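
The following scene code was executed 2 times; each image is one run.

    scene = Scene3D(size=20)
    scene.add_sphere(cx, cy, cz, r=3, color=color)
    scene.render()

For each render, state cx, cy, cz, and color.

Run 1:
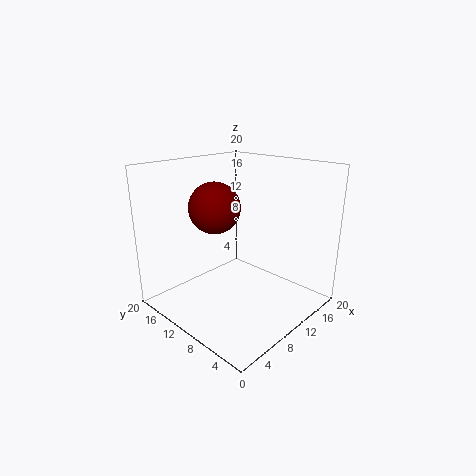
cx = 4, cy = 8, cz = 16, color = 'maroon'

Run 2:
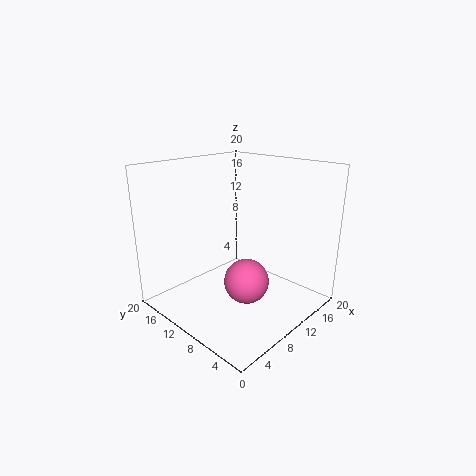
cx = 8.5, cy = 7, cz = 5, color = 'hotpink'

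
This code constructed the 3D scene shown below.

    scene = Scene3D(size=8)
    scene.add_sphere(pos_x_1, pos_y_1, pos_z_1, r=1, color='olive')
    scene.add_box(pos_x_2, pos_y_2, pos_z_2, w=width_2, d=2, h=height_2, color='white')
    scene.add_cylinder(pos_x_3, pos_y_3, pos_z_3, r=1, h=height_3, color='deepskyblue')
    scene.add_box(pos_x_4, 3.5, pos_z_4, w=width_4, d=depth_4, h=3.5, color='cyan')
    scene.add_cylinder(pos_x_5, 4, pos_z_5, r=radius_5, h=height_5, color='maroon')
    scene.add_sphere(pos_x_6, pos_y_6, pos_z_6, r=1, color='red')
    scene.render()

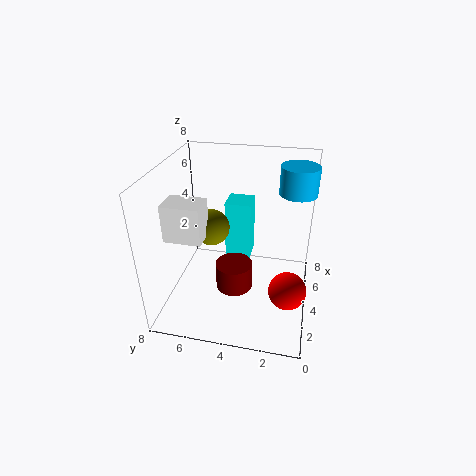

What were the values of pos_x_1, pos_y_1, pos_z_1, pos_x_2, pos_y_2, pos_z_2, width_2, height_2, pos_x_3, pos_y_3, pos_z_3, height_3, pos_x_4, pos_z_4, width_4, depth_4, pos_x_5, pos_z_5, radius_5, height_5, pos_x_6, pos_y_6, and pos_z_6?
pos_x_1 = 4
pos_y_1 = 5.5
pos_z_1 = 4.5
pos_x_2 = 2
pos_y_2 = 5.5
pos_z_2 = 4.5
width_2 = 1.5
height_2 = 2
pos_x_3 = 5
pos_y_3 = 1
pos_z_3 = 6.5
height_3 = 1.5
pos_x_4 = 5
pos_z_4 = 2
width_4 = 1.5
depth_4 = 1.5
pos_x_5 = 3
pos_z_5 = 1.5
radius_5 = 1
height_5 = 1.5
pos_x_6 = 2.5
pos_y_6 = 1
pos_z_6 = 2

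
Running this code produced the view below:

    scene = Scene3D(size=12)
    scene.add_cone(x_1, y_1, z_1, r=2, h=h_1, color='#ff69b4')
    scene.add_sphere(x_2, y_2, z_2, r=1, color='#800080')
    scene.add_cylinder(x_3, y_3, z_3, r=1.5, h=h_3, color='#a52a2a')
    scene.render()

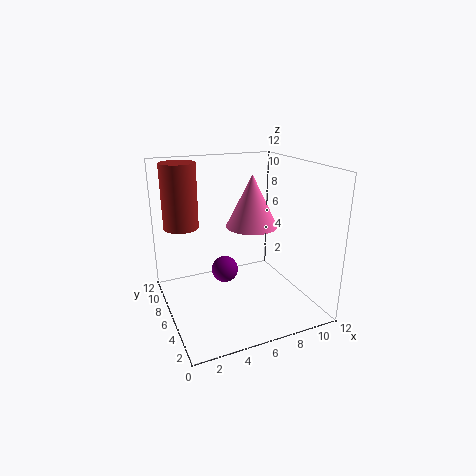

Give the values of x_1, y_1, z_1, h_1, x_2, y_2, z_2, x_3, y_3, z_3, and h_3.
x_1 = 6.5, y_1 = 4.5, z_1 = 7.5, h_1 = 4, x_2 = 4, y_2 = 4, z_2 = 4.5, x_3 = 2, y_3 = 9, z_3 = 6.5, h_3 = 5.5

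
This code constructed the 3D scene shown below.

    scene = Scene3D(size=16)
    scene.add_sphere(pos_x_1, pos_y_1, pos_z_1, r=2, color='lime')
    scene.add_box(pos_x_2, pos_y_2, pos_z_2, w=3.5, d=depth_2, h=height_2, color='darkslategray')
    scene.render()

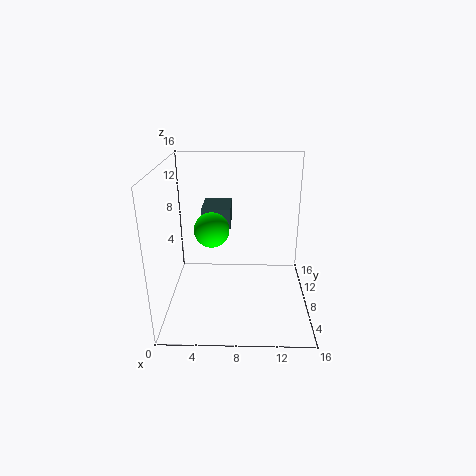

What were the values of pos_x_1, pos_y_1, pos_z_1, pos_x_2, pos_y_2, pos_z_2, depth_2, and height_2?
pos_x_1 = 5, pos_y_1 = 9, pos_z_1 = 8.5, pos_x_2 = 3.5, pos_y_2 = 11.5, pos_z_2 = 7.5, depth_2 = 4.5, height_2 = 2.5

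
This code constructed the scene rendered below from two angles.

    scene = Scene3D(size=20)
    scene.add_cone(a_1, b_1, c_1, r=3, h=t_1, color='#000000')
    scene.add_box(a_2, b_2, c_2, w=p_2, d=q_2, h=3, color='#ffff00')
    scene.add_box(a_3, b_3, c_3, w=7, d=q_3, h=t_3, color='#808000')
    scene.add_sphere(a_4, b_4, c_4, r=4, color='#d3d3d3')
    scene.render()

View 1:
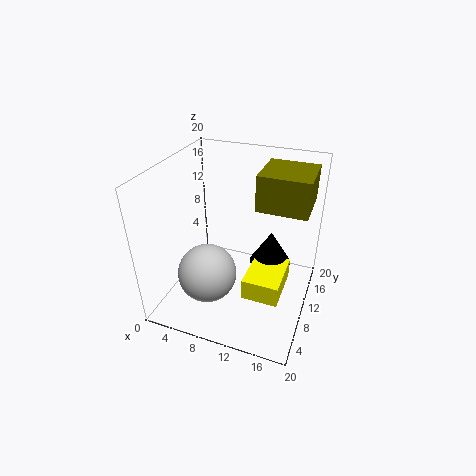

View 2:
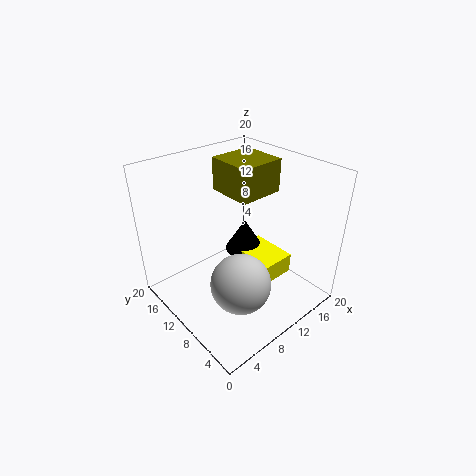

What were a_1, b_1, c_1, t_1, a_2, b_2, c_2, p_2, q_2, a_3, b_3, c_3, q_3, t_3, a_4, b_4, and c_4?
a_1 = 14; b_1 = 13; c_1 = 5; t_1 = 5; a_2 = 12; b_2 = 6; c_2 = 3; p_2 = 5; q_2 = 7; a_3 = 12; b_3 = 11; c_3 = 14; q_3 = 7; t_3 = 5; a_4 = 7; b_4 = 6; c_4 = 6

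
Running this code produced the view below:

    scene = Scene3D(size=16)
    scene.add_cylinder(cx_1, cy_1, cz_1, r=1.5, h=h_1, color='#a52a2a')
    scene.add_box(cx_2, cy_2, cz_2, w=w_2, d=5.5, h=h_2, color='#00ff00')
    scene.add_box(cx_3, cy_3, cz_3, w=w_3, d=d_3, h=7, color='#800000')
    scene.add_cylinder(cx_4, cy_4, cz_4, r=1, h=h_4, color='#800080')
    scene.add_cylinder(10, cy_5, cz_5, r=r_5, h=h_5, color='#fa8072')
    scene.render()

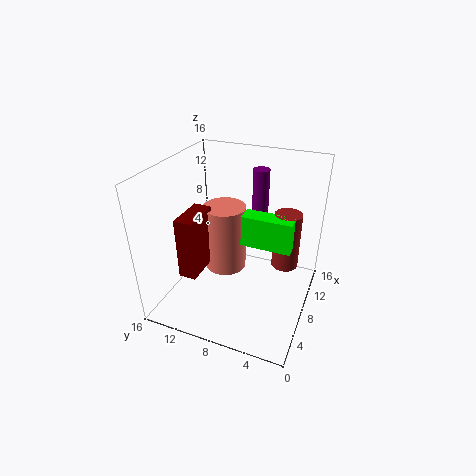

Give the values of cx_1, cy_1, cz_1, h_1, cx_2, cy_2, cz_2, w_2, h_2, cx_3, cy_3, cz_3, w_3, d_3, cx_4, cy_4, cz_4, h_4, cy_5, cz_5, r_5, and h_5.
cx_1 = 10
cy_1 = 3
cz_1 = 4.5
h_1 = 6.5
cx_2 = 7.5
cy_2 = 2
cz_2 = 7.5
w_2 = 2
h_2 = 3.5
cx_3 = 4
cy_3 = 11.5
cz_3 = 4
w_3 = 4.5
d_3 = 2
cx_4 = 14
cy_4 = 7.5
cz_4 = 8
h_4 = 6
cy_5 = 10.5
cz_5 = 2.5
r_5 = 2.5
h_5 = 8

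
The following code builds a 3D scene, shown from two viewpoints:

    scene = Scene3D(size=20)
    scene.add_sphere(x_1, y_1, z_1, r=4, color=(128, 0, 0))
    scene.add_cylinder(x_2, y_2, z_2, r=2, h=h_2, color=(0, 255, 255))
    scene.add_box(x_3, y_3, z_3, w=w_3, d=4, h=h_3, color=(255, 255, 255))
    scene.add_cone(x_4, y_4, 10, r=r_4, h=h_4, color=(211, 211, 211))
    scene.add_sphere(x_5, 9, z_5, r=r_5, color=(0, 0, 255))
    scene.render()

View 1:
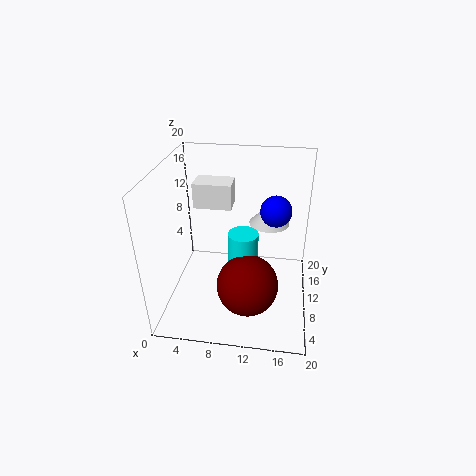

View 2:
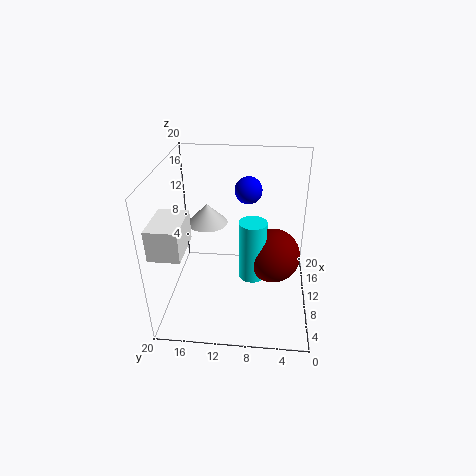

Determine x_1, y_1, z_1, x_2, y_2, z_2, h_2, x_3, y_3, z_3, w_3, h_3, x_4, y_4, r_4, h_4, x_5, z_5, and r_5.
x_1 = 12
y_1 = 5
z_1 = 6
x_2 = 11
y_2 = 8
z_2 = 3
h_2 = 9
x_3 = 2
y_3 = 16
z_3 = 11
w_3 = 6
h_3 = 4
x_4 = 14
y_4 = 15
r_4 = 3
h_4 = 3
x_5 = 15
z_5 = 15
r_5 = 2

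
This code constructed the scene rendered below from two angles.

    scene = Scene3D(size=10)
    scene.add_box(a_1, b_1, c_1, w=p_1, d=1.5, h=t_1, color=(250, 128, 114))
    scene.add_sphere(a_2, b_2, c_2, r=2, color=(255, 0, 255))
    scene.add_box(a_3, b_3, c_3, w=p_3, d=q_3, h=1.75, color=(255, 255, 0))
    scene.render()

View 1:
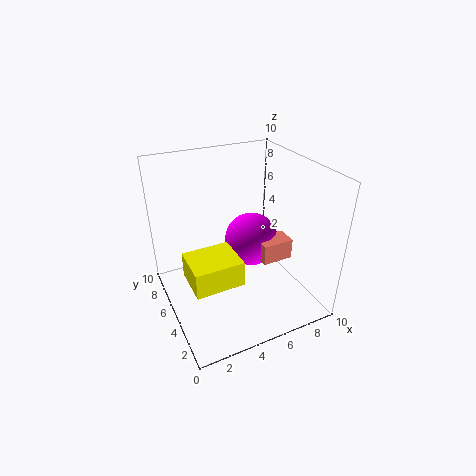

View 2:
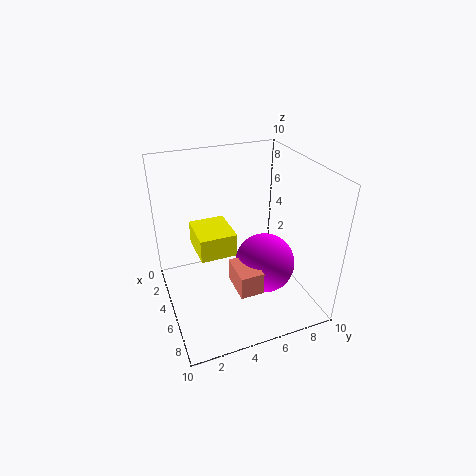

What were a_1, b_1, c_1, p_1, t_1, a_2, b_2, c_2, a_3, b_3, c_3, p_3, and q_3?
a_1 = 6.5; b_1 = 3.75; c_1 = 3; p_1 = 2.25; t_1 = 1.5; a_2 = 6.75; b_2 = 6.25; c_2 = 3.75; a_3 = 1; b_3 = 2.5; c_3 = 3; p_3 = 3.25; q_3 = 2.75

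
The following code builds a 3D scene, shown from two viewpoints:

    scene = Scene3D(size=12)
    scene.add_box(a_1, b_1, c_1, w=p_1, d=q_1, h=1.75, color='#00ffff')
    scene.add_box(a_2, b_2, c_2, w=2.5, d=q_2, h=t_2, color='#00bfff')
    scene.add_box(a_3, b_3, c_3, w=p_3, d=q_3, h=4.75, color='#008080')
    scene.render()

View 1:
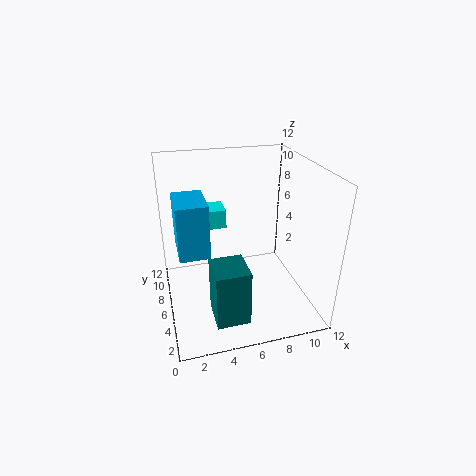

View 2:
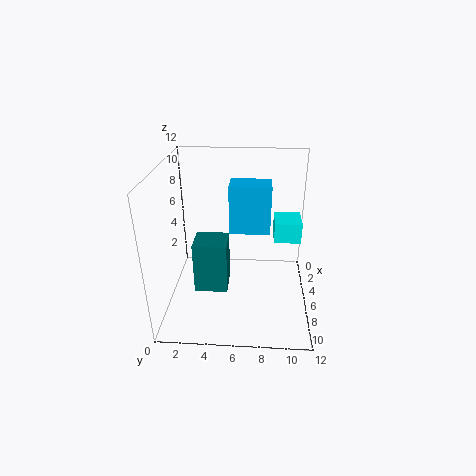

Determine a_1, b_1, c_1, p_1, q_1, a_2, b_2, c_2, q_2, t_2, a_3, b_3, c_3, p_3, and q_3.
a_1 = 3.25; b_1 = 9; c_1 = 5.5; p_1 = 2.5; q_1 = 2.25; a_2 = 1; b_2 = 5; c_2 = 5; q_2 = 3.75; t_2 = 4.5; a_3 = 3.25; b_3 = 2; c_3 = 0.25; p_3 = 2.75; q_3 = 3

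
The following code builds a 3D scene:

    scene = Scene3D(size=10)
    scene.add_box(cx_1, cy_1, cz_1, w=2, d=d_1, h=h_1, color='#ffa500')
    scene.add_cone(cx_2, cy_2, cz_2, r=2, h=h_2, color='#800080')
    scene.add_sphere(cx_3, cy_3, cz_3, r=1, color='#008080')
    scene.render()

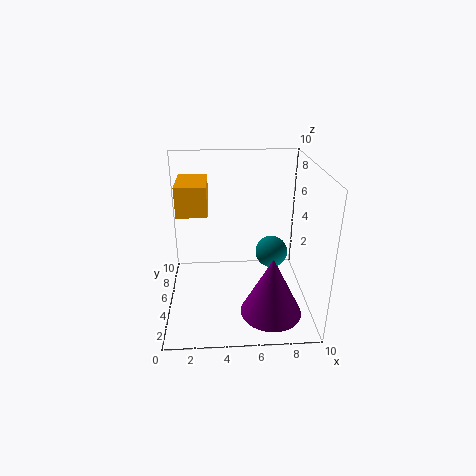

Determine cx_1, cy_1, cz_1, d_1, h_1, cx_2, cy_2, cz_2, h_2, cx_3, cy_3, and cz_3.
cx_1 = 1, cy_1 = 4, cz_1 = 7, d_1 = 3, h_1 = 2, cx_2 = 7, cy_2 = 2, cz_2 = 1, h_2 = 4, cx_3 = 7, cy_3 = 3, cz_3 = 5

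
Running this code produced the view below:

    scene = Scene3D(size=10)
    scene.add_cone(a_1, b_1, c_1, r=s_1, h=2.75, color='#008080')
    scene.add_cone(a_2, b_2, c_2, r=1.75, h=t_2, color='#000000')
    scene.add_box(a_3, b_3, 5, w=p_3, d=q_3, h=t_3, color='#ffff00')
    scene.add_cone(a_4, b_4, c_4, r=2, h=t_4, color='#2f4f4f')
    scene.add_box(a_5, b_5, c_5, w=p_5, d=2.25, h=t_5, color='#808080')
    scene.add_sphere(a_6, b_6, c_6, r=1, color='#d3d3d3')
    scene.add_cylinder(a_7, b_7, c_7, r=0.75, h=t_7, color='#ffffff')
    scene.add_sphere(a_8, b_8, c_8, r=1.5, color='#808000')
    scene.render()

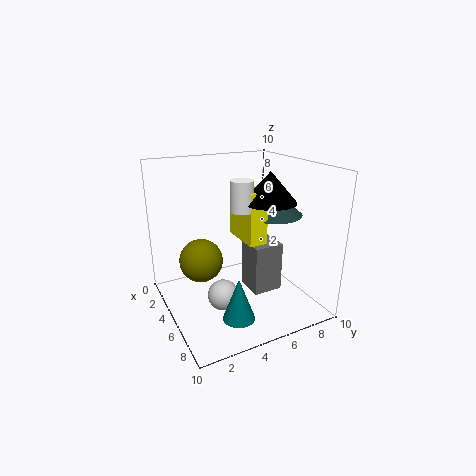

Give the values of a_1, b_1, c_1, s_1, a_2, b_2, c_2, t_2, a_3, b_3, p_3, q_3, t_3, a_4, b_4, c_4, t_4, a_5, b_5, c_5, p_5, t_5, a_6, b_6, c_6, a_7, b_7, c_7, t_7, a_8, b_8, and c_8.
a_1 = 8.5; b_1 = 3.25; c_1 = 1.25; s_1 = 1; a_2 = 6.5; b_2 = 6.5; c_2 = 7.75; t_2 = 2; a_3 = 3.75; b_3 = 5; p_3 = 3; q_3 = 1.25; t_3 = 3.5; a_4 = 5.5; b_4 = 7.5; c_4 = 6.5; t_4 = 1.75; a_5 = 3.25; b_5 = 6.25; c_5 = 0.25; p_5 = 2.25; t_5 = 3.75; a_6 = 6.75; b_6 = 3; c_6 = 2; a_7 = 6; b_7 = 4.75; c_7 = 7.25; t_7 = 2; a_8 = 4.25; b_8 = 2.5; c_8 = 3.5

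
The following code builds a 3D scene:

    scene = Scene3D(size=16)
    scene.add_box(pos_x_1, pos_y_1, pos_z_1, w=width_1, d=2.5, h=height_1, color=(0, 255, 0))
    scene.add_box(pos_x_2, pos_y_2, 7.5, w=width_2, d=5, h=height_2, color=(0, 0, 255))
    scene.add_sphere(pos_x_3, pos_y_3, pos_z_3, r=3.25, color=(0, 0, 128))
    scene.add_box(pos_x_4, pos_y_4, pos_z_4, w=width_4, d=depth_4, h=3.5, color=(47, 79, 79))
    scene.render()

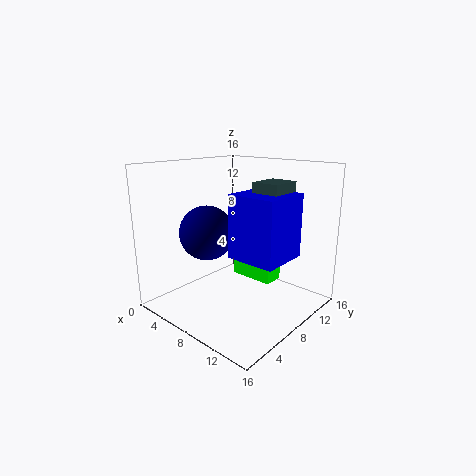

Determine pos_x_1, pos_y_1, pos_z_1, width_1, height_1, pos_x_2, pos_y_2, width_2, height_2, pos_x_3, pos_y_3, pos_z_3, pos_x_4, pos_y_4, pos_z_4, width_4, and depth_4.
pos_x_1 = 4.25; pos_y_1 = 11.5; pos_z_1 = 1.5; width_1 = 5.5; height_1 = 3.5; pos_x_2 = 10.25; pos_y_2 = 4; width_2 = 5; height_2 = 6.25; pos_x_3 = 3.5; pos_y_3 = 7.5; pos_z_3 = 7.75; pos_x_4 = 11.5; pos_y_4 = 6; pos_z_4 = 11.25; width_4 = 2.75; depth_4 = 3.25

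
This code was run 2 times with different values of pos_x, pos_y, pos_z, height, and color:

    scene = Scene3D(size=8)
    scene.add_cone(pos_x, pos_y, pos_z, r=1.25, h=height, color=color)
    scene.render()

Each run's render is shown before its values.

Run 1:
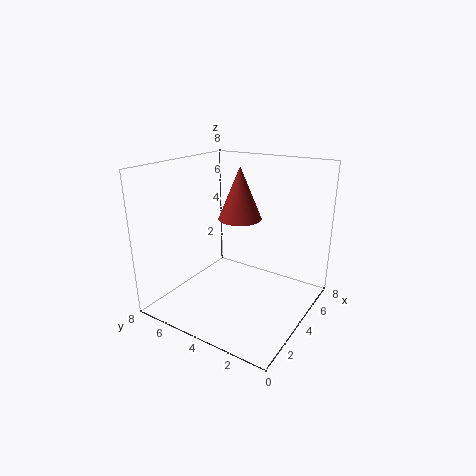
pos_x = 5; pos_y = 4.5; pos_z = 4.75; height = 3; color = 'brown'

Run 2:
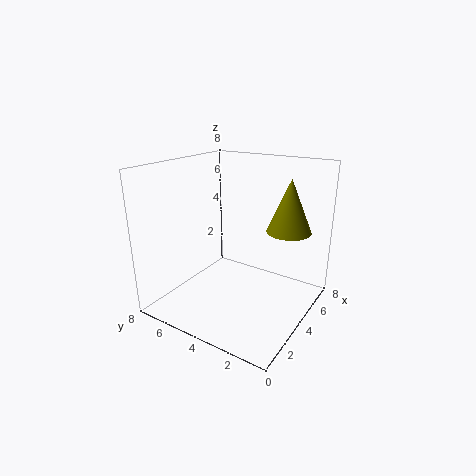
pos_x = 5.75; pos_y = 1.75; pos_z = 4.25; height = 3; color = 'olive'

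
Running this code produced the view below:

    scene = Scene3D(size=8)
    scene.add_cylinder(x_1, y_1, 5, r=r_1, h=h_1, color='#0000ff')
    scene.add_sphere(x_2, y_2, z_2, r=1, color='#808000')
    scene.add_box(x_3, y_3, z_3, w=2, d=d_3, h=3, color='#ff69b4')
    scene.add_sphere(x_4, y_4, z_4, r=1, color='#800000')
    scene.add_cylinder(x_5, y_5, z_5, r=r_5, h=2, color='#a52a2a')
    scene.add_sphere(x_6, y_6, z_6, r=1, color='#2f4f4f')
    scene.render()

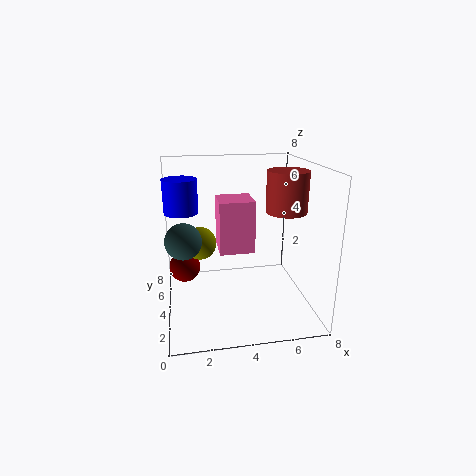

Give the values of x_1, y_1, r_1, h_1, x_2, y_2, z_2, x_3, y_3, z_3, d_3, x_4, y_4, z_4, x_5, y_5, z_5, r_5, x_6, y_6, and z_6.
x_1 = 1
y_1 = 6
r_1 = 1
h_1 = 2
x_2 = 2
y_2 = 6
z_2 = 3
x_3 = 3
y_3 = 4
z_3 = 3
d_3 = 2
x_4 = 1
y_4 = 7
z_4 = 1
x_5 = 6
y_5 = 2
z_5 = 6
r_5 = 1
x_6 = 1
y_6 = 4
z_6 = 4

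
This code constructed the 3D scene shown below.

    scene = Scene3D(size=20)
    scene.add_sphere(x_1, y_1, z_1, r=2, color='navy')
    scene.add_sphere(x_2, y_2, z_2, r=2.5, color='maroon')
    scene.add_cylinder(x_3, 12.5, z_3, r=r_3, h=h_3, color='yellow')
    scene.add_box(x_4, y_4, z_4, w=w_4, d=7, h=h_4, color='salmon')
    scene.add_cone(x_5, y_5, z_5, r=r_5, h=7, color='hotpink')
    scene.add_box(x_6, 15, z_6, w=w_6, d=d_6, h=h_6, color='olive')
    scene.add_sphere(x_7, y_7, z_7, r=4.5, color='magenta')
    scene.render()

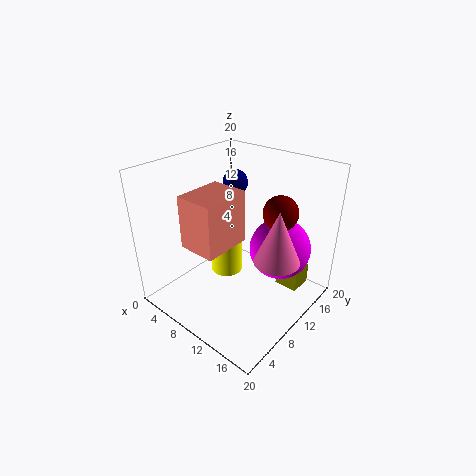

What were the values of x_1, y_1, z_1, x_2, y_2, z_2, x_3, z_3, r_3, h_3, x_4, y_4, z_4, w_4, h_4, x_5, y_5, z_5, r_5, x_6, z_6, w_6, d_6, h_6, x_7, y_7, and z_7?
x_1 = 3.5, y_1 = 17, z_1 = 14.5, x_2 = 13.5, y_2 = 15, z_2 = 13, x_3 = 5.5, z_3 = 1.5, r_3 = 2.5, h_3 = 7.5, x_4 = 4.5, y_4 = 4.5, z_4 = 9, w_4 = 5.5, h_4 = 7.5, x_5 = 16.5, y_5 = 10, z_5 = 9, r_5 = 3, x_6 = 13.5, z_6 = 1, w_6 = 3.5, d_6 = 3.5, h_6 = 3, x_7 = 13.5, y_7 = 15.5, z_7 = 7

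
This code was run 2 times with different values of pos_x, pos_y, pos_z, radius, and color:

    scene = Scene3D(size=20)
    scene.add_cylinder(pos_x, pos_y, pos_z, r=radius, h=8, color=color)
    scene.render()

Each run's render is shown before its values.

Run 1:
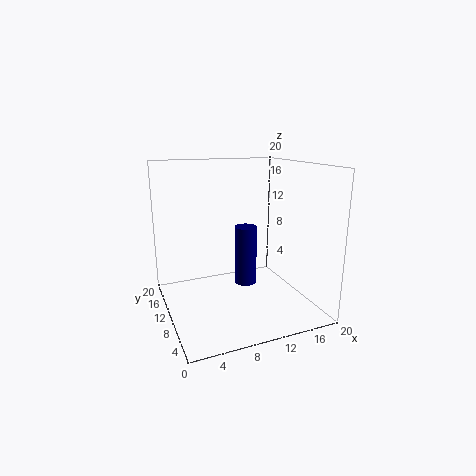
pos_x = 10.5, pos_y = 8.5, pos_z = 4, radius = 1.5, color = 'navy'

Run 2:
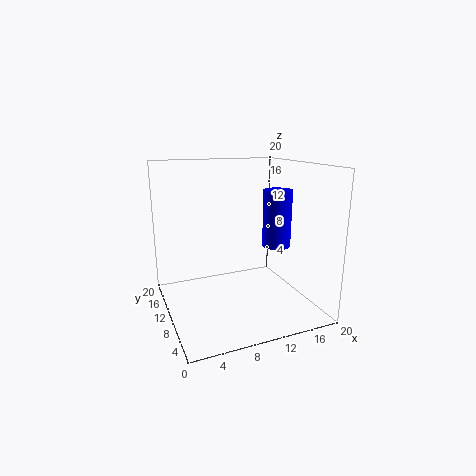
pos_x = 15.5, pos_y = 9, pos_z = 8.5, radius = 2, color = 'blue'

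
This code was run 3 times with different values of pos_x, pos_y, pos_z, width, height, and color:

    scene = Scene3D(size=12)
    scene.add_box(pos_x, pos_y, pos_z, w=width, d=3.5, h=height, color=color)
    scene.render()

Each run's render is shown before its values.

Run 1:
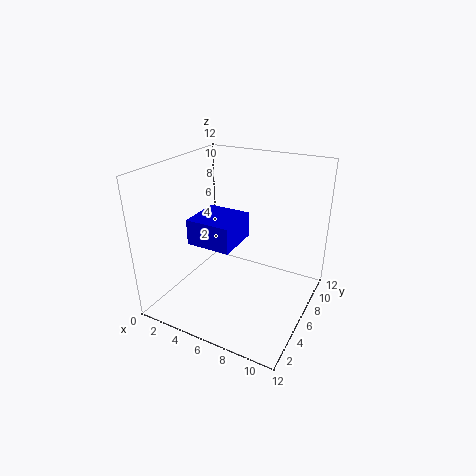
pos_x = 3.5, pos_y = 2.5, pos_z = 6.5, width = 3.5, height = 2, color = 'blue'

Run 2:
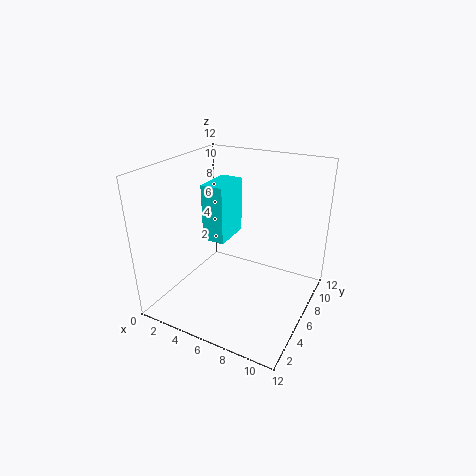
pos_x = 2.5, pos_y = 6, pos_z = 5, width = 2, height = 5, color = 'cyan'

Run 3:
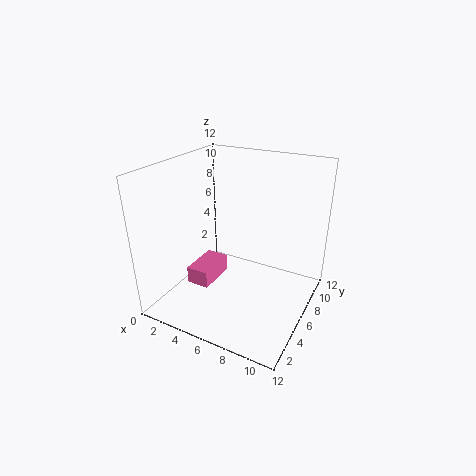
pos_x = 2, pos_y = 4, pos_z = 1.5, width = 2, height = 1.5, color = 'hotpink'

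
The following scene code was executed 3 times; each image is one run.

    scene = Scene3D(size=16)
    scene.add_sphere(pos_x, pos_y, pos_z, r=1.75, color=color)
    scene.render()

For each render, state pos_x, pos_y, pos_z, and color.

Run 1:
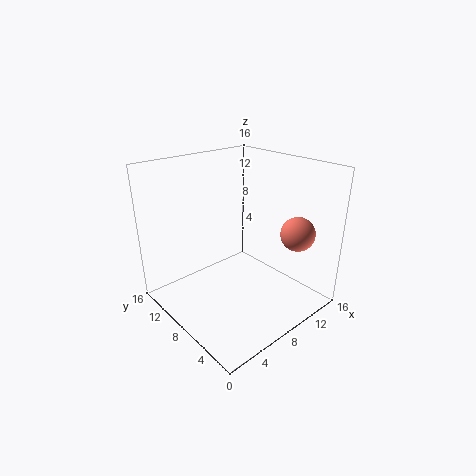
pos_x = 10.75, pos_y = 2, pos_z = 9.75, color = 'salmon'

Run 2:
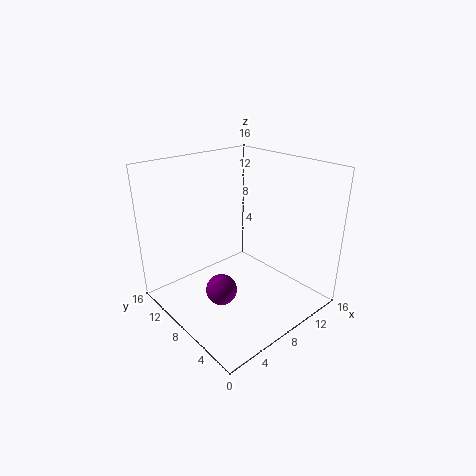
pos_x = 5.5, pos_y = 8, pos_z = 2.25, color = 'purple'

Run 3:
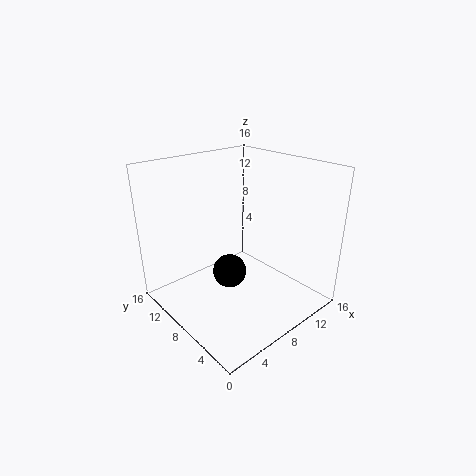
pos_x = 5.5, pos_y = 6.5, pos_z = 5.5, color = 'black'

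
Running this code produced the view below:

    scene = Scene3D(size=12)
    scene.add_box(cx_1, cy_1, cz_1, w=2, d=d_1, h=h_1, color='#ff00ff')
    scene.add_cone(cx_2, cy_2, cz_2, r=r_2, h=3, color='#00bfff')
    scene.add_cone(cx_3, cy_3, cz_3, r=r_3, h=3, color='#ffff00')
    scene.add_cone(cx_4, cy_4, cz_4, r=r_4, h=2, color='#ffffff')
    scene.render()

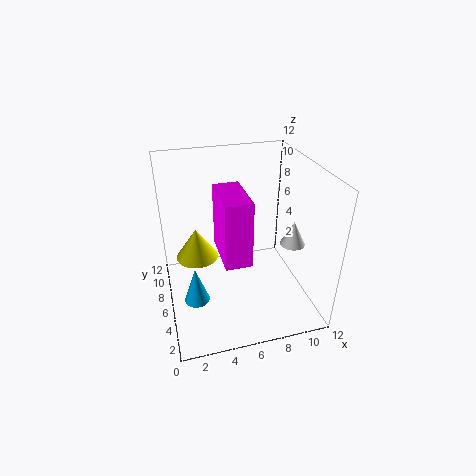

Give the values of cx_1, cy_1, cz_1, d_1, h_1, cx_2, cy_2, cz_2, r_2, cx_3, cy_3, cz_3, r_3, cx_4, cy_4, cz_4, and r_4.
cx_1 = 4
cy_1 = 2
cz_1 = 6
d_1 = 4
h_1 = 5
cx_2 = 2
cy_2 = 4
cz_2 = 2
r_2 = 1
cx_3 = 3
cy_3 = 10
cz_3 = 2
r_3 = 2
cx_4 = 10
cy_4 = 4
cz_4 = 6
r_4 = 1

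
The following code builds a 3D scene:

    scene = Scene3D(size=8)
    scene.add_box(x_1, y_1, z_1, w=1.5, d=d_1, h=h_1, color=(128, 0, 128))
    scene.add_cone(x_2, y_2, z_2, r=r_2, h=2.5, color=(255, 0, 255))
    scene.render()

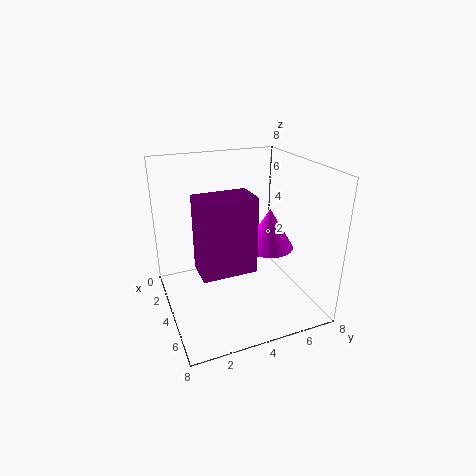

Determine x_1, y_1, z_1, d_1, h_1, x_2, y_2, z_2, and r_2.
x_1 = 6, y_1 = 1, z_1 = 4, d_1 = 2.5, h_1 = 3.5, x_2 = 3, y_2 = 6.5, z_2 = 2.5, r_2 = 1.5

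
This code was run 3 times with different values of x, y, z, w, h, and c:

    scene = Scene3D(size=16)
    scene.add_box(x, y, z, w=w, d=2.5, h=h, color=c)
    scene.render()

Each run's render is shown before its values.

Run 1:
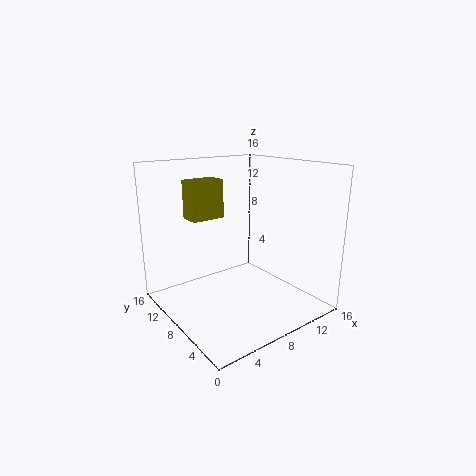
x = 4.5; y = 11.5; z = 9.5; w = 4; h = 4.5; c = 'olive'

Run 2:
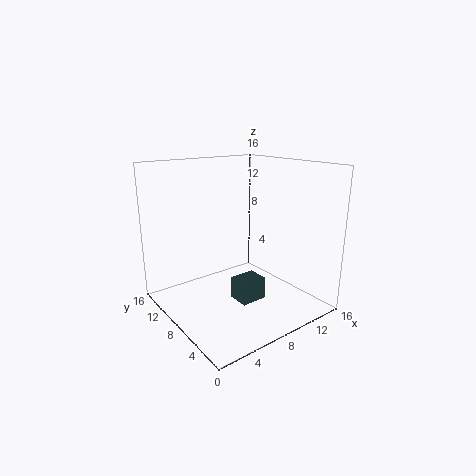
x = 7; y = 5.5; z = 1; w = 3; h = 2.5; c = 'darkslategray'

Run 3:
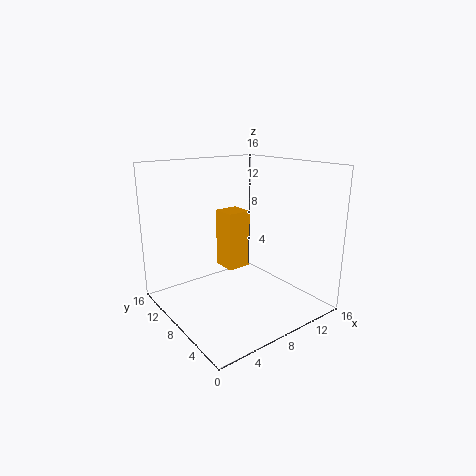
x = 5.5; y = 6; z = 5.5; w = 2.5; h = 6; c = 'orange'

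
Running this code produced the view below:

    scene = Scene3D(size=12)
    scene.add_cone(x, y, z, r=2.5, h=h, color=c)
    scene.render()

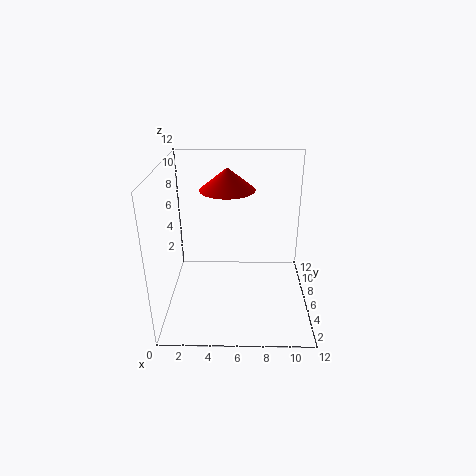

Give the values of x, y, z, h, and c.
x = 5
y = 9.5
z = 9
h = 2
c = 'red'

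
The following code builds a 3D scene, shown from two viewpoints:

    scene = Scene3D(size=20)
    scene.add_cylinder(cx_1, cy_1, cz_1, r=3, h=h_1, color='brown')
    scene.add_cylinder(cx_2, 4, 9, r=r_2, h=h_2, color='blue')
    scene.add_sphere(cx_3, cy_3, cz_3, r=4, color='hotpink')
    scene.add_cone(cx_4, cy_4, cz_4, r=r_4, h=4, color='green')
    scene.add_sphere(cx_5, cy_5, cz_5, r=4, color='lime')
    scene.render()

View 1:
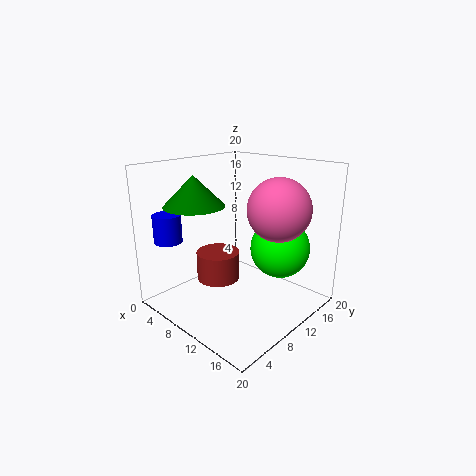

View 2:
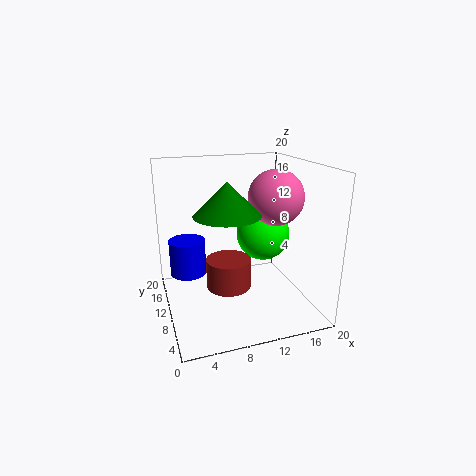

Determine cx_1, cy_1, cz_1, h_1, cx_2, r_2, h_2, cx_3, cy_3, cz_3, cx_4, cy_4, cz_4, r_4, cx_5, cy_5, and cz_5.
cx_1 = 8, cy_1 = 8, cz_1 = 4, h_1 = 4, cx_2 = 2, r_2 = 2, h_2 = 4, cx_3 = 16, cy_3 = 11, cz_3 = 15, cx_4 = 7, cy_4 = 5, cz_4 = 15, r_4 = 4, cx_5 = 15, cy_5 = 13, cz_5 = 9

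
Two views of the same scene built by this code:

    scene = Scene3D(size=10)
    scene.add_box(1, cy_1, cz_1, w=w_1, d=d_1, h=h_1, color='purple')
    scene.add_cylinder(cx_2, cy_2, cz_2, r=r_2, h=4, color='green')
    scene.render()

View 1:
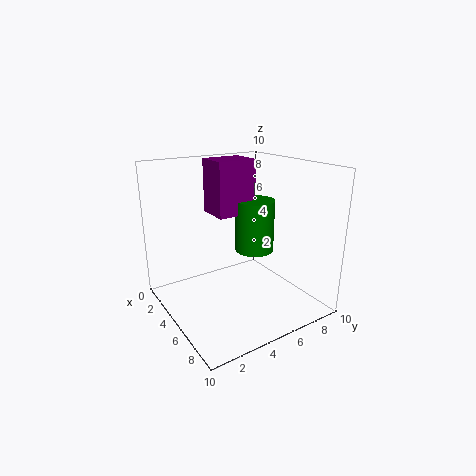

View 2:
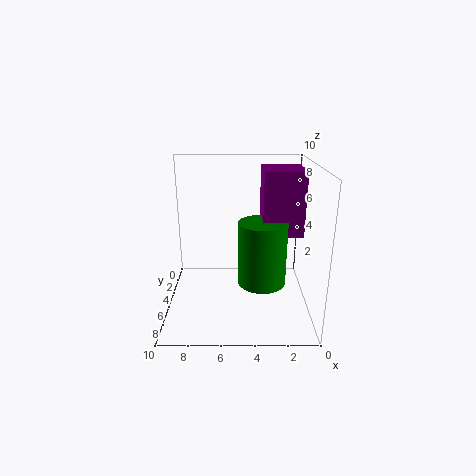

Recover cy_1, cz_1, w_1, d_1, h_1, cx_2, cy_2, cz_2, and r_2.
cy_1 = 4.5, cz_1 = 6, w_1 = 2.5, d_1 = 3, h_1 = 4, cx_2 = 3.5, cy_2 = 7.5, cz_2 = 3, r_2 = 1.5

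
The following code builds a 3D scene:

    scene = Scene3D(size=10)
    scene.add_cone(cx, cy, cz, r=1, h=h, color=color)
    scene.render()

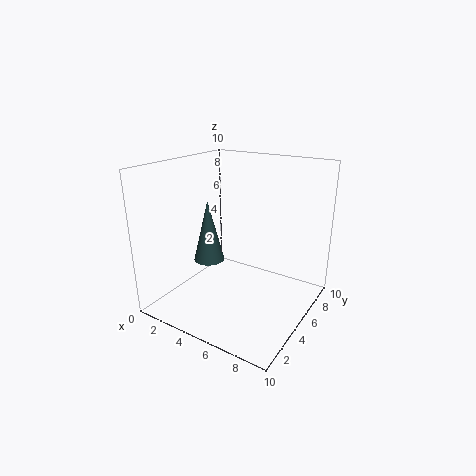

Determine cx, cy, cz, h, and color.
cx = 4
cy = 3
cz = 4
h = 4
color = 'darkslategray'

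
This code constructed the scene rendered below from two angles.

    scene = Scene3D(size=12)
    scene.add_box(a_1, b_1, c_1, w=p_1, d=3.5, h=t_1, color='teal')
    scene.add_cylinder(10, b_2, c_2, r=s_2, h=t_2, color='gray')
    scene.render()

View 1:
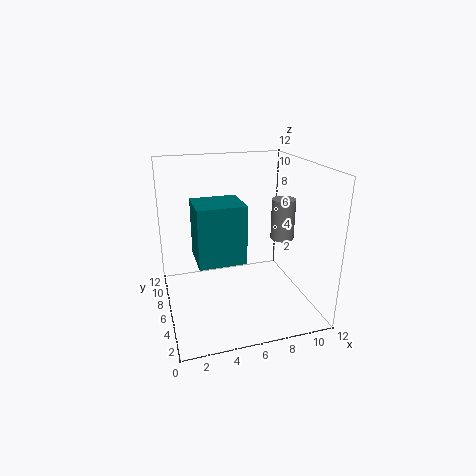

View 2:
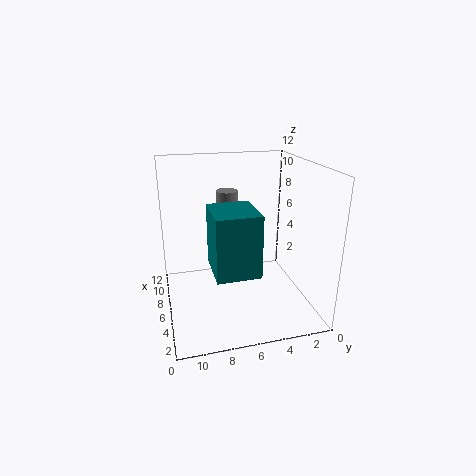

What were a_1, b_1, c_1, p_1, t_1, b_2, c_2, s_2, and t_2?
a_1 = 2.5; b_1 = 5; c_1 = 4; p_1 = 4; t_1 = 5; b_2 = 6; c_2 = 5.5; s_2 = 1; t_2 = 3.5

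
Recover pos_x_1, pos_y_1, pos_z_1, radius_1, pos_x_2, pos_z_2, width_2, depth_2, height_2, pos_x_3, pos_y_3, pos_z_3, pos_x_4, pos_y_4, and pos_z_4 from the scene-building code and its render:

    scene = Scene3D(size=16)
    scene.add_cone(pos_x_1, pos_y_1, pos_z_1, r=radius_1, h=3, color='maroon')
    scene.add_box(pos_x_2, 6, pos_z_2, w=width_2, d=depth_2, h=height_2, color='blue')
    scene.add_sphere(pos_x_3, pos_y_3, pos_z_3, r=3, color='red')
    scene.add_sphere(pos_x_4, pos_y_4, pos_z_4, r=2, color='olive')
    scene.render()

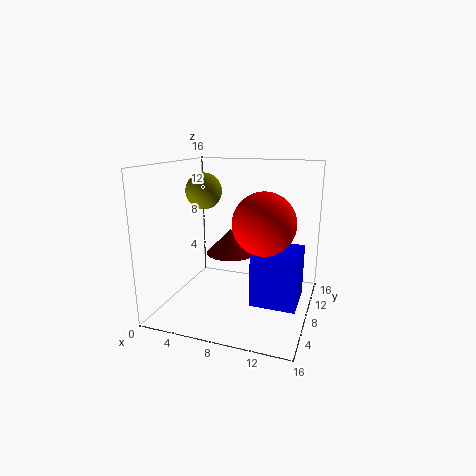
pos_x_1 = 6, pos_y_1 = 11, pos_z_1 = 5, radius_1 = 3, pos_x_2 = 10, pos_z_2 = 1, width_2 = 5, depth_2 = 5, height_2 = 6, pos_x_3 = 12, pos_y_3 = 4, pos_z_3 = 11, pos_x_4 = 4, pos_y_4 = 8, pos_z_4 = 13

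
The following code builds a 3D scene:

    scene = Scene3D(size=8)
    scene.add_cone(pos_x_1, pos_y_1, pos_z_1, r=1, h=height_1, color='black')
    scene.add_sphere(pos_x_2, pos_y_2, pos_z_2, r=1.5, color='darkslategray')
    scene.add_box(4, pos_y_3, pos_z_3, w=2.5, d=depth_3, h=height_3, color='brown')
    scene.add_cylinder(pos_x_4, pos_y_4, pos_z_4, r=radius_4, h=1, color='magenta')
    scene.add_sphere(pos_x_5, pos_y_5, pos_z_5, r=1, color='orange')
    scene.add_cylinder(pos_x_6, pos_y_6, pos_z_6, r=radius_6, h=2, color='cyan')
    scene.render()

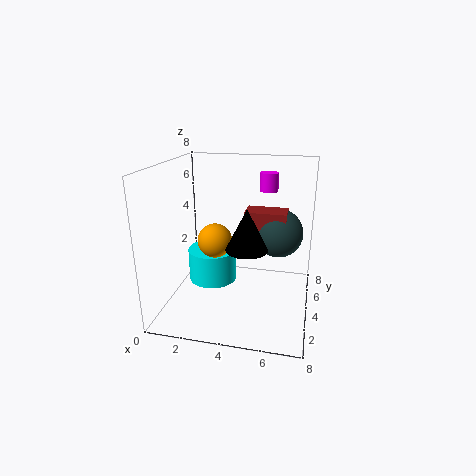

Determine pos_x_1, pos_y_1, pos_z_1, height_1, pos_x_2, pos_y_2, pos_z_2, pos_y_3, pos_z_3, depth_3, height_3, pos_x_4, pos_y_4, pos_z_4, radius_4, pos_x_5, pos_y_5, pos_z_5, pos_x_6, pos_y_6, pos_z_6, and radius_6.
pos_x_1 = 5, pos_y_1 = 1.5, pos_z_1 = 4.5, height_1 = 2, pos_x_2 = 6, pos_y_2 = 6.5, pos_z_2 = 3.5, pos_y_3 = 5.5, pos_z_3 = 3.5, depth_3 = 1.5, height_3 = 1.5, pos_x_4 = 5.5, pos_y_4 = 5, pos_z_4 = 6.5, radius_4 = 0.5, pos_x_5 = 2.5, pos_y_5 = 4.5, pos_z_5 = 3.5, pos_x_6 = 2, pos_y_6 = 5.5, pos_z_6 = 0.5, radius_6 = 1.5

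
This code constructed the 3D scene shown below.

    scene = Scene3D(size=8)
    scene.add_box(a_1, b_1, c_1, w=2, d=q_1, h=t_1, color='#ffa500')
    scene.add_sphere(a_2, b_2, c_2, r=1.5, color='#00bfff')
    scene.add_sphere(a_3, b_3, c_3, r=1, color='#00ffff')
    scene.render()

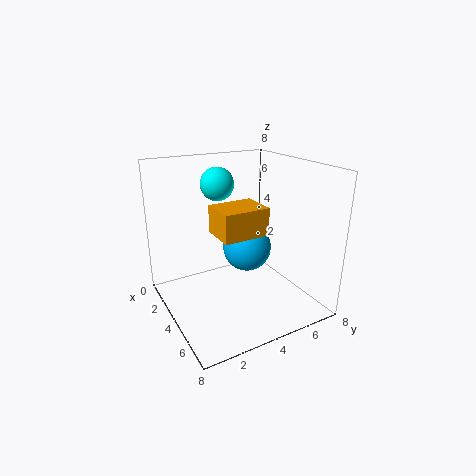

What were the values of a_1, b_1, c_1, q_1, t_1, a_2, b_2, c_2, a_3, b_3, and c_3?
a_1 = 3.5, b_1 = 2.5, c_1 = 4.5, q_1 = 2.5, t_1 = 1.5, a_2 = 2.5, b_2 = 5.5, c_2 = 2.5, a_3 = 1.5, b_3 = 4, c_3 = 6.5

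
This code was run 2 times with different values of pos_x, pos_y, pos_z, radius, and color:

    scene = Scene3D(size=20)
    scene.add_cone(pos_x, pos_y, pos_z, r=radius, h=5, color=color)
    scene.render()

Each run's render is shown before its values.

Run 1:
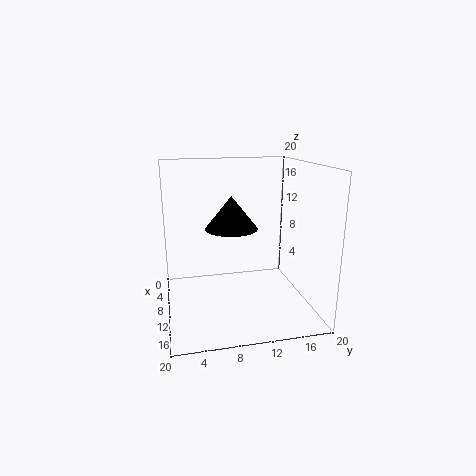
pos_x = 5.5, pos_y = 10, pos_z = 10, radius = 4, color = 'black'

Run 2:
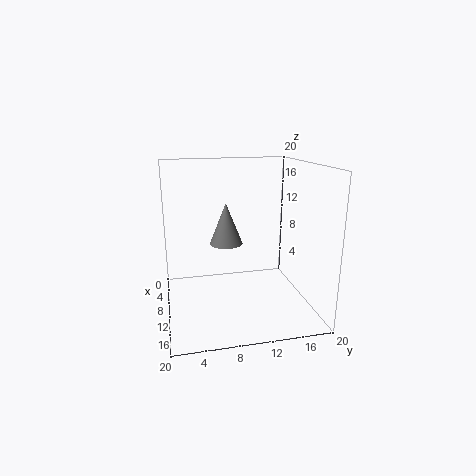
pos_x = 14.5, pos_y = 7.5, pos_z = 11, radius = 2, color = 'gray'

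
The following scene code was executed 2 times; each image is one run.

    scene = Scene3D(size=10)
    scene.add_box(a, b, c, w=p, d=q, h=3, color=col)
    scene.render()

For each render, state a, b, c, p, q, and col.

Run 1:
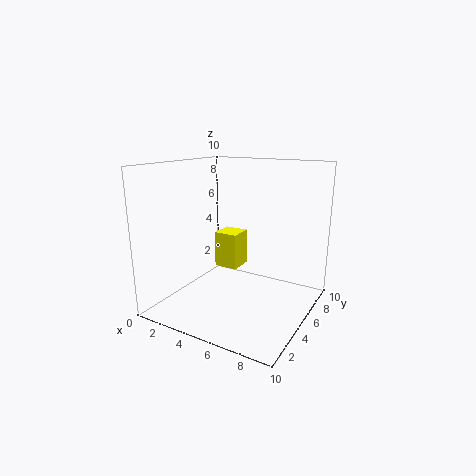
a = 1; b = 8; c = 1; p = 2; q = 2; col = 'yellow'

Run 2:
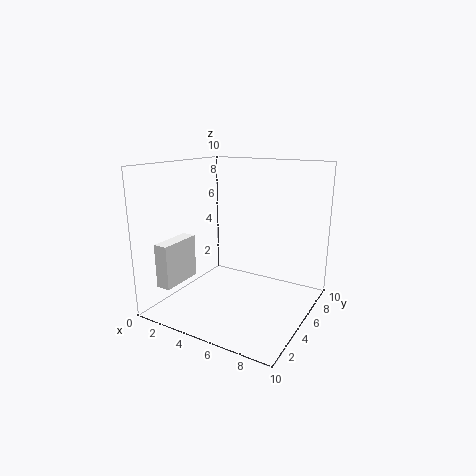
a = 1; b = 1; c = 2; p = 1; q = 3; col = 'white'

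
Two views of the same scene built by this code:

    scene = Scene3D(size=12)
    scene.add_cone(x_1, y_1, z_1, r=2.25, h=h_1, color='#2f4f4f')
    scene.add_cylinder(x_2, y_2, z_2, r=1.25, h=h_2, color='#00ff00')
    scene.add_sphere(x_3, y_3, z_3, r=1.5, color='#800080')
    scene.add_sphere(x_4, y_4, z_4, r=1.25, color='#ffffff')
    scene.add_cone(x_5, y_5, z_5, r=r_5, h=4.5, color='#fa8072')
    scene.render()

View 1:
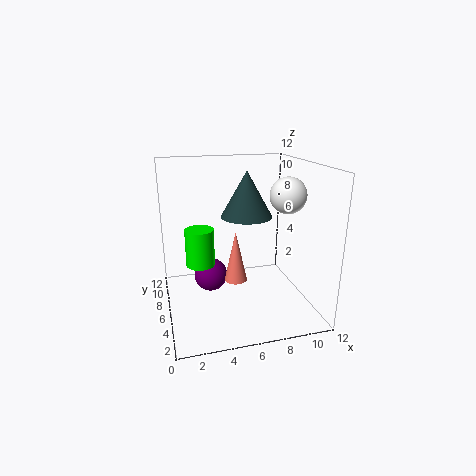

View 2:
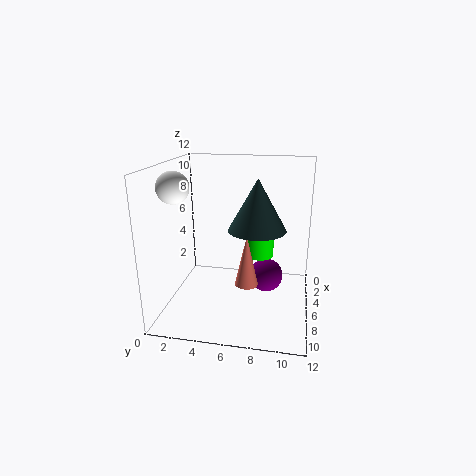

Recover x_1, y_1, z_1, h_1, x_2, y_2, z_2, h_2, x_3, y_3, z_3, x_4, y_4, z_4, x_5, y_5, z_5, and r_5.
x_1 = 7.25
y_1 = 7.75
z_1 = 7.25
h_1 = 4
x_2 = 3
y_2 = 7.5
z_2 = 3.25
h_2 = 3.25
x_3 = 4
y_3 = 8.25
z_3 = 1.75
x_4 = 8.25
y_4 = 1.5
z_4 = 10.5
x_5 = 6
y_5 = 6.75
z_5 = 1.75
r_5 = 1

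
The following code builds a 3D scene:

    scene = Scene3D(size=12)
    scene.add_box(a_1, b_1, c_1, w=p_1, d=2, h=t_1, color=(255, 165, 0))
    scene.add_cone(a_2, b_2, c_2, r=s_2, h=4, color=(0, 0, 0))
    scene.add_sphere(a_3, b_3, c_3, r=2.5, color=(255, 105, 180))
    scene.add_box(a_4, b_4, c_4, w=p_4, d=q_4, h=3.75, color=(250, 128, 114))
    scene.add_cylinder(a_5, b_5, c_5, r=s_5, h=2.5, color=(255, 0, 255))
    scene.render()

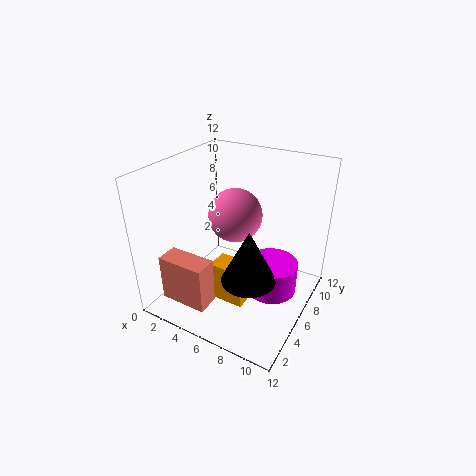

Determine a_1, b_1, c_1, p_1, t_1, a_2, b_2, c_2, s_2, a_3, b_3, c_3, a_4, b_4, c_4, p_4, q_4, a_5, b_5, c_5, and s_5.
a_1 = 4.25; b_1 = 4.25; c_1 = 0.25; p_1 = 3; t_1 = 3.5; a_2 = 8.75; b_2 = 2.75; c_2 = 5; s_2 = 2; a_3 = 4; b_3 = 9; c_3 = 6.25; a_4 = 2.25; b_4 = 0.5; c_4 = 2.25; p_4 = 3.75; q_4 = 1.75; a_5 = 9.5; b_5 = 5.25; c_5 = 2.75; s_5 = 2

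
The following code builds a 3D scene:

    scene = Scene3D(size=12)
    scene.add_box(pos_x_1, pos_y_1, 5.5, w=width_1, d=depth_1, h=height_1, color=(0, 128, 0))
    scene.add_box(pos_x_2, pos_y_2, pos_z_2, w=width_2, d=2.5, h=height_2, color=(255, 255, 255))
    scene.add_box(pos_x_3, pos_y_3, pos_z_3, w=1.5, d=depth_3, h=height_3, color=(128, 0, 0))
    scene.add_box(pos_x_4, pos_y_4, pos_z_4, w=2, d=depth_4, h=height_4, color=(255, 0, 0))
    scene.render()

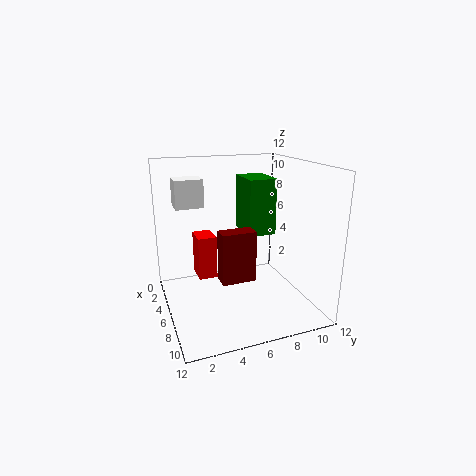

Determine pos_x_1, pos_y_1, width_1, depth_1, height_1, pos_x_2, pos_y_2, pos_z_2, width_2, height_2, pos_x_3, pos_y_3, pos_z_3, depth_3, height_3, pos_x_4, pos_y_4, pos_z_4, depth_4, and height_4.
pos_x_1 = 1.5
pos_y_1 = 7.5
width_1 = 3.5
depth_1 = 2.5
height_1 = 5
pos_x_2 = 1
pos_y_2 = 1.5
pos_z_2 = 8
width_2 = 2
height_2 = 2.5
pos_x_3 = 5
pos_y_3 = 4.5
pos_z_3 = 2
depth_3 = 3
height_3 = 4.5
pos_x_4 = 4.5
pos_y_4 = 2.5
pos_z_4 = 3
depth_4 = 1.5
height_4 = 3.5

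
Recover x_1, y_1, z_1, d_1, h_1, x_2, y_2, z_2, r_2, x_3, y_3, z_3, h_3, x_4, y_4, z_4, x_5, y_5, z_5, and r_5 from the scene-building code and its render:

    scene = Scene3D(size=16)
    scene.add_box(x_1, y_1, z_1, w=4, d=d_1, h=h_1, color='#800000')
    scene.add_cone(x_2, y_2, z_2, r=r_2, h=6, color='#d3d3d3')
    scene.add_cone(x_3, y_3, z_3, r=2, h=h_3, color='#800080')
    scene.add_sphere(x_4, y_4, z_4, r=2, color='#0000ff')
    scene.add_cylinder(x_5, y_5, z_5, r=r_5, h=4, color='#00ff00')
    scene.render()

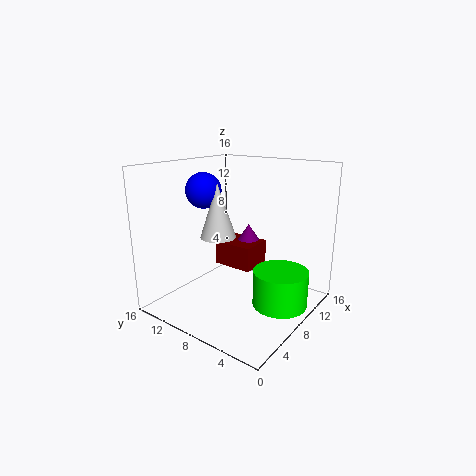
x_1 = 10
y_1 = 8
z_1 = 3
d_1 = 5
h_1 = 3
x_2 = 7
y_2 = 10
z_2 = 8
r_2 = 2
x_3 = 13
y_3 = 10
z_3 = 5
h_3 = 3
x_4 = 7
y_4 = 12
z_4 = 13
x_5 = 9
y_5 = 3
z_5 = 1
r_5 = 3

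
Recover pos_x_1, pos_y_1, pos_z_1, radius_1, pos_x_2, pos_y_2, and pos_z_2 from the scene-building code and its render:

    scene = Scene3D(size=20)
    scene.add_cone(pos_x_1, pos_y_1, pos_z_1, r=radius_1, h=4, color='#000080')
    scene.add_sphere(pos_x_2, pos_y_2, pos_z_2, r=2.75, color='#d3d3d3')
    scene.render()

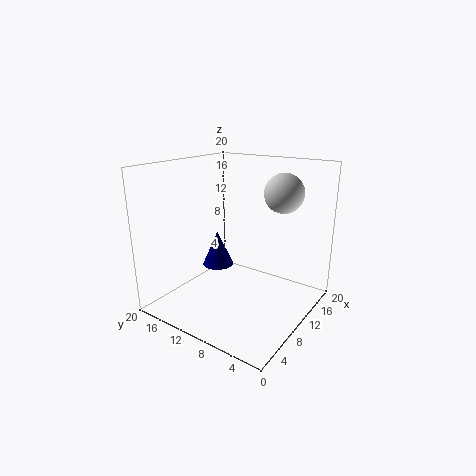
pos_x_1 = 3; pos_y_1 = 8; pos_z_1 = 9.5; radius_1 = 1.75; pos_x_2 = 14.5; pos_y_2 = 5.5; pos_z_2 = 16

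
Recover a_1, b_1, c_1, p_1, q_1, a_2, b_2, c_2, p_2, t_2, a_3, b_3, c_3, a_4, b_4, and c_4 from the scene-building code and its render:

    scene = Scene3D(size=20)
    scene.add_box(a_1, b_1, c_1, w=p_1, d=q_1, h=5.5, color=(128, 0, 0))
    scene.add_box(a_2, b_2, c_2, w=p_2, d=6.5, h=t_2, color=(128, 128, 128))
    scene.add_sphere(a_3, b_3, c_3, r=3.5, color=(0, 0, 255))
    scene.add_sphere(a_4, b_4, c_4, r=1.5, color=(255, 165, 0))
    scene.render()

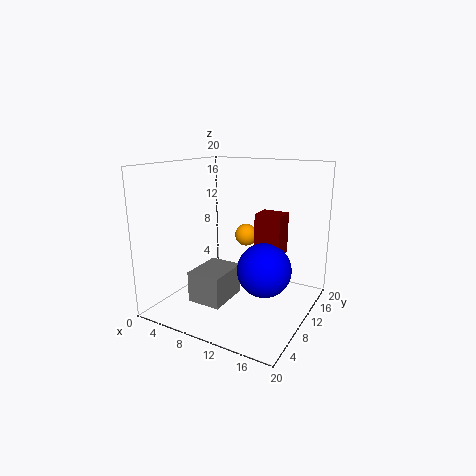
a_1 = 13; b_1 = 9; c_1 = 8.5; p_1 = 3.5; q_1 = 3; a_2 = 4; b_2 = 6; c_2 = 0.5; p_2 = 5; t_2 = 4.5; a_3 = 15; b_3 = 8; c_3 = 7; a_4 = 11; b_4 = 10.5; c_4 = 10.5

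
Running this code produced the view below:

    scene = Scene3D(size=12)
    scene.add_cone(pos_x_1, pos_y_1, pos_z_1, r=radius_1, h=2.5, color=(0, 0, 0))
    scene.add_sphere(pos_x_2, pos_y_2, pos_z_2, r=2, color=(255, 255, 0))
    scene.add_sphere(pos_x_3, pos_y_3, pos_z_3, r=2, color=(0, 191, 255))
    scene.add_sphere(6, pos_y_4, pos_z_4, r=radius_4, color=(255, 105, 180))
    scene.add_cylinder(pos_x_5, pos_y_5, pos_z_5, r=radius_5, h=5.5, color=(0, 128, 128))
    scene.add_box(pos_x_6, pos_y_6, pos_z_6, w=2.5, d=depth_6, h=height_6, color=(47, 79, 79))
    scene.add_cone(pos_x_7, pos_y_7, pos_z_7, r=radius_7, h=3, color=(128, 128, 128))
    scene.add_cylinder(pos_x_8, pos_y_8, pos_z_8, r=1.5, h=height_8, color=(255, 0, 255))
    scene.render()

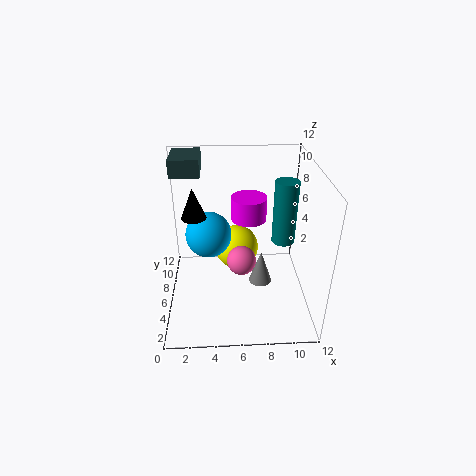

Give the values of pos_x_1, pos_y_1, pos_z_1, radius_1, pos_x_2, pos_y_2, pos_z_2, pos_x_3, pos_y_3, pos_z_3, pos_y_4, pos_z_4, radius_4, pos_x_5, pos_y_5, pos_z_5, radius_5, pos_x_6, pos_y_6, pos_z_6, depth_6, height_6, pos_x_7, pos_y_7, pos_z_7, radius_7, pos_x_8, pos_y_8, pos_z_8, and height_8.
pos_x_1 = 2.5
pos_y_1 = 6
pos_z_1 = 8
radius_1 = 1
pos_x_2 = 6
pos_y_2 = 8.5
pos_z_2 = 3.5
pos_x_3 = 3.5
pos_y_3 = 7.5
pos_z_3 = 5.5
pos_y_4 = 1.5
pos_z_4 = 7
radius_4 = 1
pos_x_5 = 10
pos_y_5 = 7
pos_z_5 = 5
radius_5 = 1
pos_x_6 = 0.5
pos_y_6 = 8
pos_z_6 = 10.5
depth_6 = 3.5
height_6 = 1.5
pos_x_7 = 8
pos_y_7 = 6
pos_z_7 = 1.5
radius_7 = 1
pos_x_8 = 7
pos_y_8 = 7.5
pos_z_8 = 7
height_8 = 2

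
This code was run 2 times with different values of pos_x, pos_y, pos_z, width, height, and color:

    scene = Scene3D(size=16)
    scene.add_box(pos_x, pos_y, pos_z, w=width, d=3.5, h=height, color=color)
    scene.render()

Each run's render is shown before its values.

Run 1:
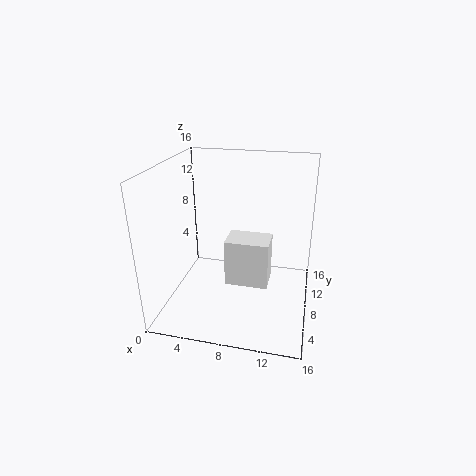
pos_x = 6.5
pos_y = 7.5
pos_z = 2
width = 5
height = 5.5
color = 'white'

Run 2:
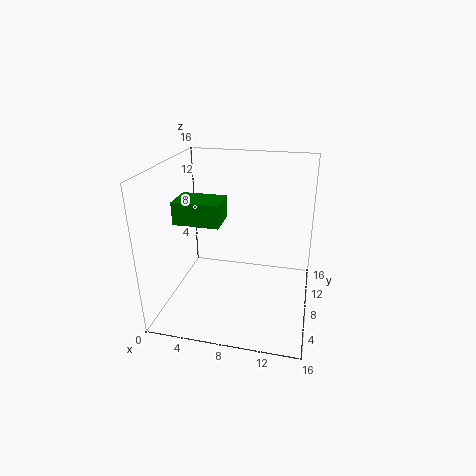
pos_x = 1.5
pos_y = 5.5
pos_z = 10
width = 5
height = 2.5
color = 'green'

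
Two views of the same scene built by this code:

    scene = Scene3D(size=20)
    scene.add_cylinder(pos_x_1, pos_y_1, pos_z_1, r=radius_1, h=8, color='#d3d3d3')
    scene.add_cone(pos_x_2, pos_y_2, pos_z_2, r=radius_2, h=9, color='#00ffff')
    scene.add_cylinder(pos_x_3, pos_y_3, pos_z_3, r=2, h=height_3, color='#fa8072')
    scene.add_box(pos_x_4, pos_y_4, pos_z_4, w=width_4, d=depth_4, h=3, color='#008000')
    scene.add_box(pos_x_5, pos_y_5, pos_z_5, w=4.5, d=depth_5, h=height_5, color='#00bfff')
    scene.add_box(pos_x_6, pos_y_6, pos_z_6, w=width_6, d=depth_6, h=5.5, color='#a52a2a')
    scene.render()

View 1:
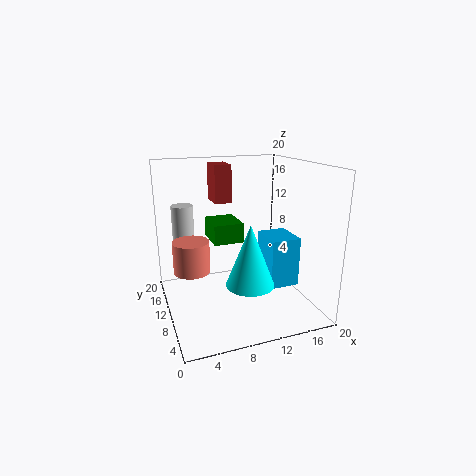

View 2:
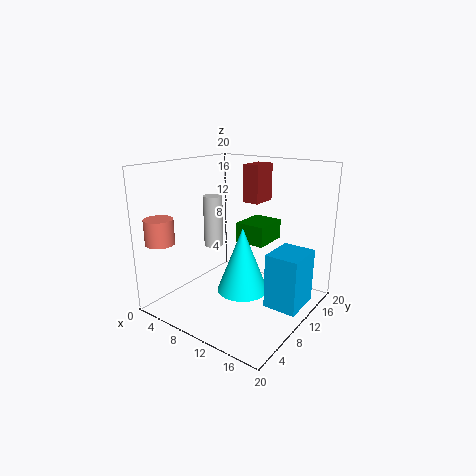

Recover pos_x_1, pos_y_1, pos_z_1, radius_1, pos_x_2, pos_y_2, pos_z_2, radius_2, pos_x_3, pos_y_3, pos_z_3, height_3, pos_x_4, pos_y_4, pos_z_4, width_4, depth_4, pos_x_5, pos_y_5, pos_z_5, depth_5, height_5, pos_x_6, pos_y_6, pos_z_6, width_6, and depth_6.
pos_x_1 = 3; pos_y_1 = 13; pos_z_1 = 6.5; radius_1 = 1.5; pos_x_2 = 11.5; pos_y_2 = 9; pos_z_2 = 3; radius_2 = 3.5; pos_x_3 = 2; pos_y_3 = 3; pos_z_3 = 9.5; height_3 = 3.5; pos_x_4 = 7.5; pos_y_4 = 13; pos_z_4 = 8; width_4 = 4.5; depth_4 = 5.5; pos_x_5 = 15; pos_y_5 = 9; pos_z_5 = 1.5; depth_5 = 5.5; height_5 = 7.5; pos_x_6 = 8; pos_y_6 = 14; pos_z_6 = 14; width_6 = 2.5; depth_6 = 4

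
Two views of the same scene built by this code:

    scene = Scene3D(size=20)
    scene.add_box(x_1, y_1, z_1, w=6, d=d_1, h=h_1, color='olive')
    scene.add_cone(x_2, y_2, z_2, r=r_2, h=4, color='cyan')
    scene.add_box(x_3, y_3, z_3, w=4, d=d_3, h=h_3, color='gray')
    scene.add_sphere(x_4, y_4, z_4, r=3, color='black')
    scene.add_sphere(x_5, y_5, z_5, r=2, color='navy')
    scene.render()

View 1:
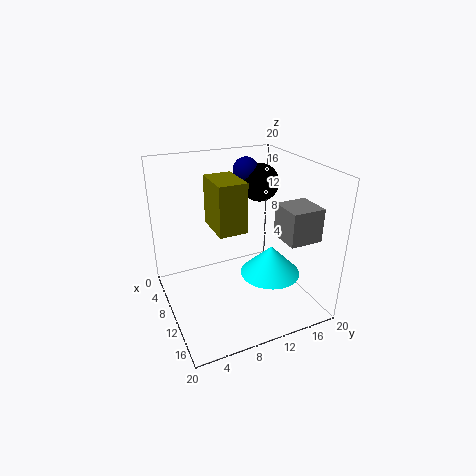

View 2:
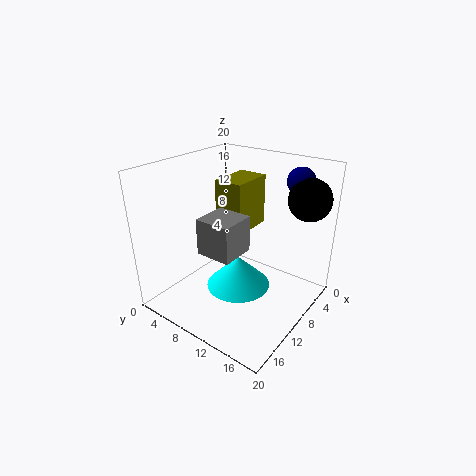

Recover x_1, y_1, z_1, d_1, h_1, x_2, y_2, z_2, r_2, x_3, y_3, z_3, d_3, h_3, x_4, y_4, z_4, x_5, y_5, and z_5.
x_1 = 5
y_1 = 7
z_1 = 11
d_1 = 4
h_1 = 7
x_2 = 14
y_2 = 13
z_2 = 6
r_2 = 4
x_3 = 16
y_3 = 12
z_3 = 13
d_3 = 4
h_3 = 4
x_4 = 3
y_4 = 17
z_4 = 15
x_5 = 2
y_5 = 15
z_5 = 17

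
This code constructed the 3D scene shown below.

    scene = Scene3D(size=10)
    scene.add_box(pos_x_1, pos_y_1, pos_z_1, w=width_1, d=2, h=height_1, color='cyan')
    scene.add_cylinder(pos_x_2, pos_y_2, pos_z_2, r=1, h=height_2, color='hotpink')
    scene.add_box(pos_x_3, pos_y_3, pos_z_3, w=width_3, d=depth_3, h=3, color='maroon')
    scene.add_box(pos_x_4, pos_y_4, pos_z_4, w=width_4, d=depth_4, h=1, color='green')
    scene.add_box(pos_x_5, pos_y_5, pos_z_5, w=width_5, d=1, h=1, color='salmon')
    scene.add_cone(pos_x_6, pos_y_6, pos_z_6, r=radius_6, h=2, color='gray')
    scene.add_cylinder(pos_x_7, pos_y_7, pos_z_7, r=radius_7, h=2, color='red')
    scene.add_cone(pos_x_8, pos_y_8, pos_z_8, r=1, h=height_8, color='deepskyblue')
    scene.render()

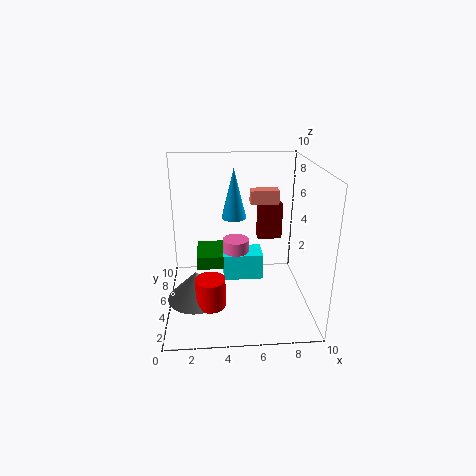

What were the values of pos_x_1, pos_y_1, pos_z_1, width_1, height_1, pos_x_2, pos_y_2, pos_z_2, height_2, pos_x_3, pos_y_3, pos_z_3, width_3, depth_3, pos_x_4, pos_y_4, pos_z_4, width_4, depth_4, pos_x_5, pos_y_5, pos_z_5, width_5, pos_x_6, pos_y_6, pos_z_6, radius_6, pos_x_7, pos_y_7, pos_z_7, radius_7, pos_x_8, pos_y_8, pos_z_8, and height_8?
pos_x_1 = 4
pos_y_1 = 6
pos_z_1 = 1
width_1 = 3
height_1 = 2
pos_x_2 = 5
pos_y_2 = 7
pos_z_2 = 2
height_2 = 2
pos_x_3 = 7
pos_y_3 = 9
pos_z_3 = 3
width_3 = 2
depth_3 = 1
pos_x_4 = 2
pos_y_4 = 6
pos_z_4 = 2
width_4 = 3
depth_4 = 3
pos_x_5 = 6
pos_y_5 = 6
pos_z_5 = 7
width_5 = 2
pos_x_6 = 2
pos_y_6 = 4
pos_z_6 = 1
radius_6 = 2
pos_x_7 = 3
pos_y_7 = 3
pos_z_7 = 1
radius_7 = 1
pos_x_8 = 5
pos_y_8 = 9
pos_z_8 = 5
height_8 = 4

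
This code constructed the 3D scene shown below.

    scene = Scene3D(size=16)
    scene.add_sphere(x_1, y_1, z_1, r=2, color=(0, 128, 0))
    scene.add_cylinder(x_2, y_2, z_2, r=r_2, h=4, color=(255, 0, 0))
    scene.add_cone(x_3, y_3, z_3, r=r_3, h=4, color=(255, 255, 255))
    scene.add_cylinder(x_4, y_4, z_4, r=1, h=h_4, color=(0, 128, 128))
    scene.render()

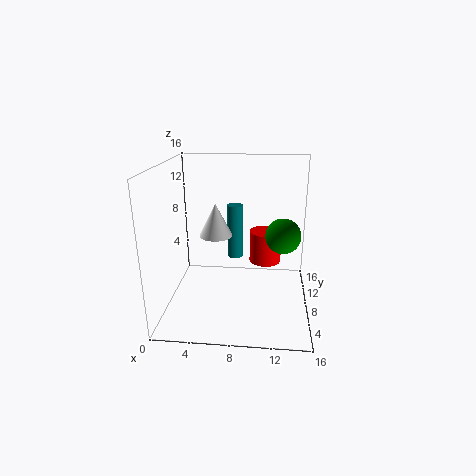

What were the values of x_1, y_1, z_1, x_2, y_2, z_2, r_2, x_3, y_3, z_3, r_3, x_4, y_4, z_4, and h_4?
x_1 = 13
y_1 = 9
z_1 = 8
x_2 = 11
y_2 = 13
z_2 = 3
r_2 = 2
x_3 = 5
y_3 = 11
z_3 = 7
r_3 = 2
x_4 = 7
y_4 = 14
z_4 = 3
h_4 = 7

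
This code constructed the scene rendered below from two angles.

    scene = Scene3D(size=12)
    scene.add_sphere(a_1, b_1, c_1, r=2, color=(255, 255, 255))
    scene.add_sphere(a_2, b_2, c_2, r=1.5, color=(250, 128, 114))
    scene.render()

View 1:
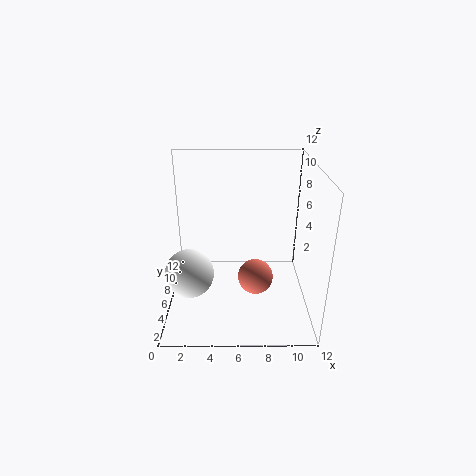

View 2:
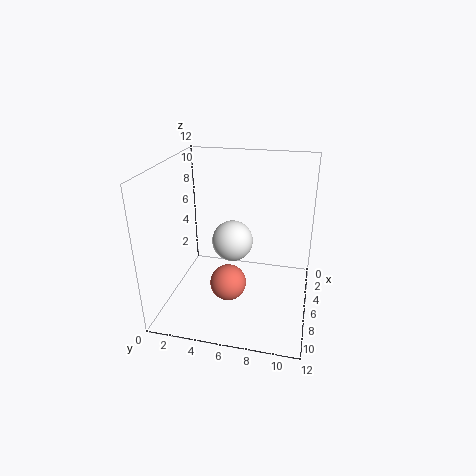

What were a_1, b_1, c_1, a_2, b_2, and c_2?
a_1 = 2; b_1 = 4.5; c_1 = 3.5; a_2 = 7.5; b_2 = 5.5; c_2 = 2.5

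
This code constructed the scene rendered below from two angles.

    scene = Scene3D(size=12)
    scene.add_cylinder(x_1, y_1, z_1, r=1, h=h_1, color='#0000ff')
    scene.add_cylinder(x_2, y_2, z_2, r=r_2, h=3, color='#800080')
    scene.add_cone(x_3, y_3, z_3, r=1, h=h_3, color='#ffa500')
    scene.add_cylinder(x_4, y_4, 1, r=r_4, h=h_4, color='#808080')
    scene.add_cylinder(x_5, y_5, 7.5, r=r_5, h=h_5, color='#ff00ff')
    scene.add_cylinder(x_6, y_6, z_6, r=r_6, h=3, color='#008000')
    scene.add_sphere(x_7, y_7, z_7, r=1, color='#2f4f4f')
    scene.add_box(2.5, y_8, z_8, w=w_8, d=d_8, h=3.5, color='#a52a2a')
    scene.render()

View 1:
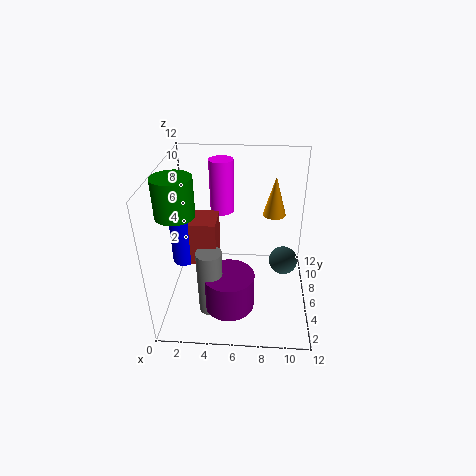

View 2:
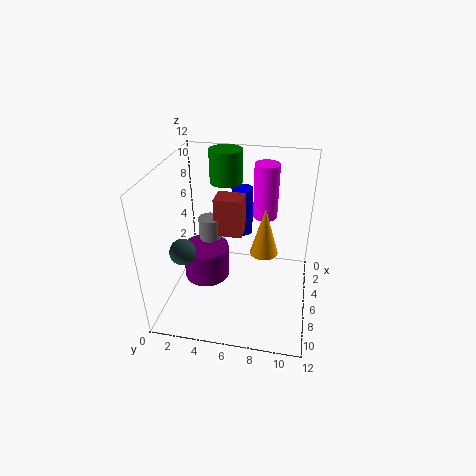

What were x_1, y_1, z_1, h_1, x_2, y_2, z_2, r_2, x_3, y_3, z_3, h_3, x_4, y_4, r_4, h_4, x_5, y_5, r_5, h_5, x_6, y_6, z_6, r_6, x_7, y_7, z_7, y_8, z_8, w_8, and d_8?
x_1 = 1.5
y_1 = 5.5
z_1 = 4
h_1 = 4.5
x_2 = 5.5
y_2 = 3
z_2 = 1.5
r_2 = 2
x_3 = 9
y_3 = 8.5
z_3 = 7
h_3 = 3.5
x_4 = 4
y_4 = 3
r_4 = 1
h_4 = 5.5
x_5 = 4.5
y_5 = 8
r_5 = 1
h_5 = 4.5
x_6 = 1.5
y_6 = 4
z_6 = 9
r_6 = 1.5
x_7 = 9.5
y_7 = 2.5
z_7 = 6.5
y_8 = 3.5
z_8 = 5
w_8 = 2
d_8 = 2.5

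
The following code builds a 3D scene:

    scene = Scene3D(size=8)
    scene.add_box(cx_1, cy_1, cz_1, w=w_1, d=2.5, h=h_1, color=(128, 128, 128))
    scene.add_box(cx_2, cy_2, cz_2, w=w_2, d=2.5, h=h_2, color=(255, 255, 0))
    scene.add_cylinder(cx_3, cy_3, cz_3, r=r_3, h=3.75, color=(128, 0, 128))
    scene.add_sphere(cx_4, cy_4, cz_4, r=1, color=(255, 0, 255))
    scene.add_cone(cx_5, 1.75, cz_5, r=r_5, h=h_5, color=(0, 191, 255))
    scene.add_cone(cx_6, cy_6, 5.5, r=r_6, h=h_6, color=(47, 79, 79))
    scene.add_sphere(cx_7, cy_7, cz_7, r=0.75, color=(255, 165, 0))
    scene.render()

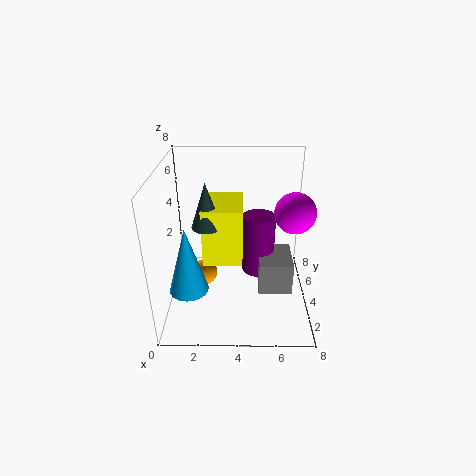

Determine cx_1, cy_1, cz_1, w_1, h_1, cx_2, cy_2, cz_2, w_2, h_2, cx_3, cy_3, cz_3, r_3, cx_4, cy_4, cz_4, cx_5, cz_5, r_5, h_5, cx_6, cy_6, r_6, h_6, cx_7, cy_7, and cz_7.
cx_1 = 5.25; cy_1 = 3.75; cz_1 = 0.25; w_1 = 2; h_1 = 2; cx_2 = 2.25; cy_2 = 2; cz_2 = 3.5; w_2 = 2; h_2 = 3; cx_3 = 5.25; cy_3 = 5.75; cz_3 = 0.75; r_3 = 1; cx_4 = 6.75; cy_4 = 2.5; cz_4 = 6.25; cx_5 = 1.5; cz_5 = 2.25; r_5 = 1; h_5 = 3.5; cx_6 = 2.5; cy_6 = 2.5; r_6 = 0.75; h_6 = 2.25; cx_7 = 2; cy_7 = 4.25; cz_7 = 1.5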